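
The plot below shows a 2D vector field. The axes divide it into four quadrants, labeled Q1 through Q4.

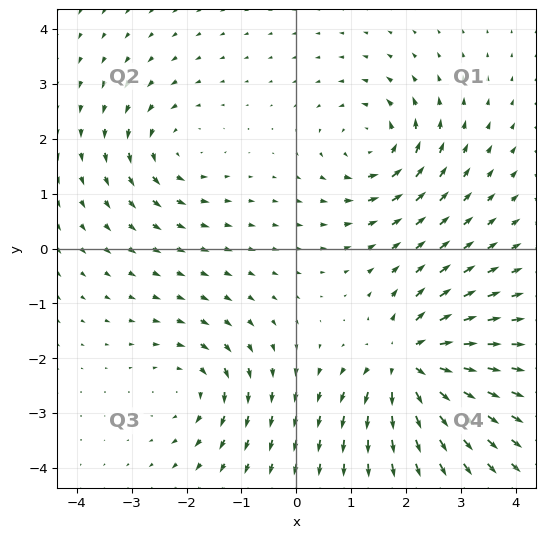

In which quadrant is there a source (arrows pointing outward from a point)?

Q4

The source sits at approximately (2.0, -2.1), which lies in quadrant Q4. The divergence there is about +7, positive as expected for a source.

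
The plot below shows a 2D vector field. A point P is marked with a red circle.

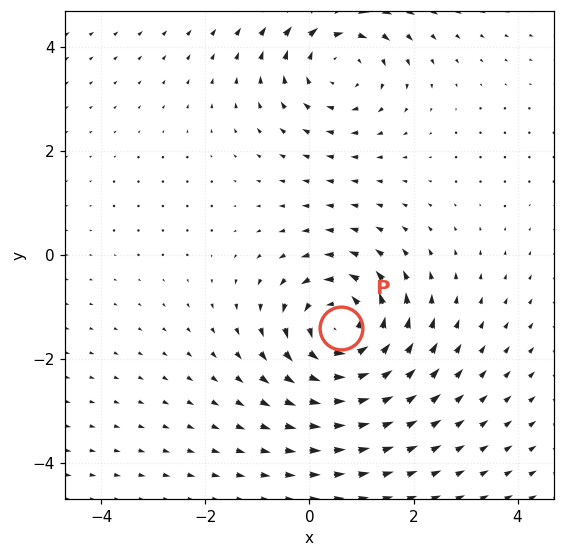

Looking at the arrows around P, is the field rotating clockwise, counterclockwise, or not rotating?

counterclockwise

Near P at (0.6, -1.4) the arrows circulate counterclockwise. The curl (z-component) there is about +5; positive curl means counterclockwise rotation.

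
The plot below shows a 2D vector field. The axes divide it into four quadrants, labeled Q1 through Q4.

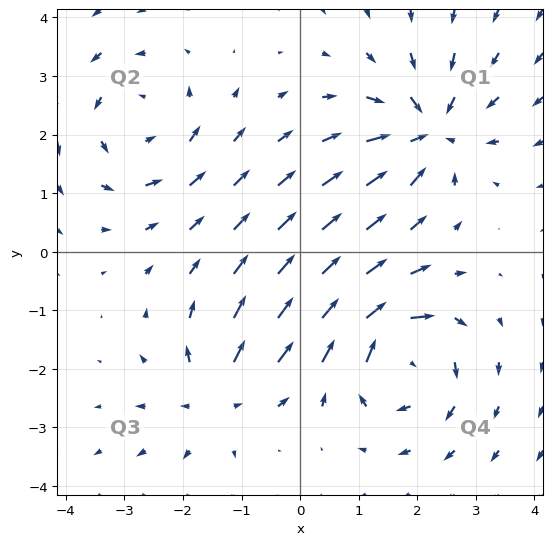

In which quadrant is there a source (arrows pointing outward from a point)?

Q3

The source sits at approximately (-1.4, -2.5), which lies in quadrant Q3. The divergence there is about +4, positive as expected for a source.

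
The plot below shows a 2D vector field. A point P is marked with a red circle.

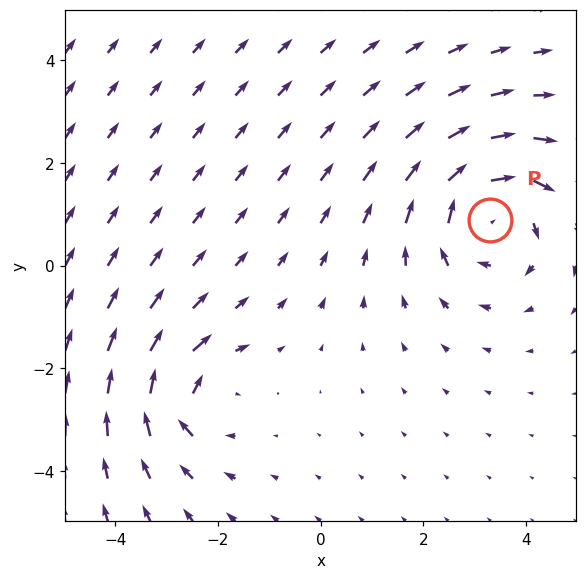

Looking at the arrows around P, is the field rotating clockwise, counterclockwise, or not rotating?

clockwise

Near P at (3.3, 0.9) the arrows circulate clockwise. The curl (z-component) there is about -3; negative curl means clockwise rotation.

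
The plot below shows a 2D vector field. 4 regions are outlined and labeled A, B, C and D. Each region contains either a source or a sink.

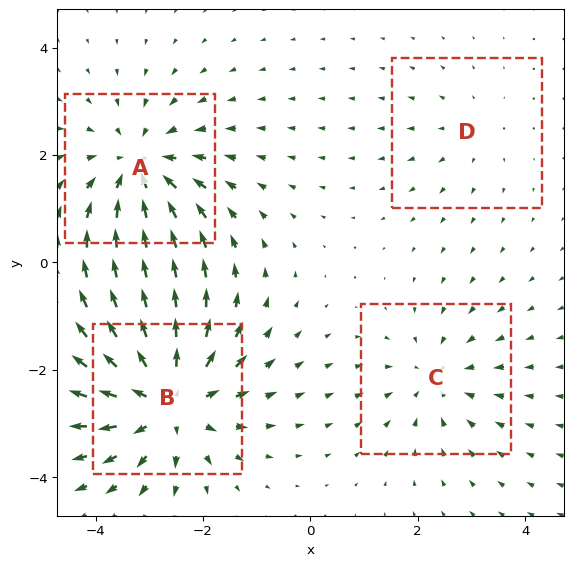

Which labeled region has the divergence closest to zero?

D

Divergence at each region's feature centre — A: about -5, B: about +6, C: about -3, D: about +2. Region D is closest to zero.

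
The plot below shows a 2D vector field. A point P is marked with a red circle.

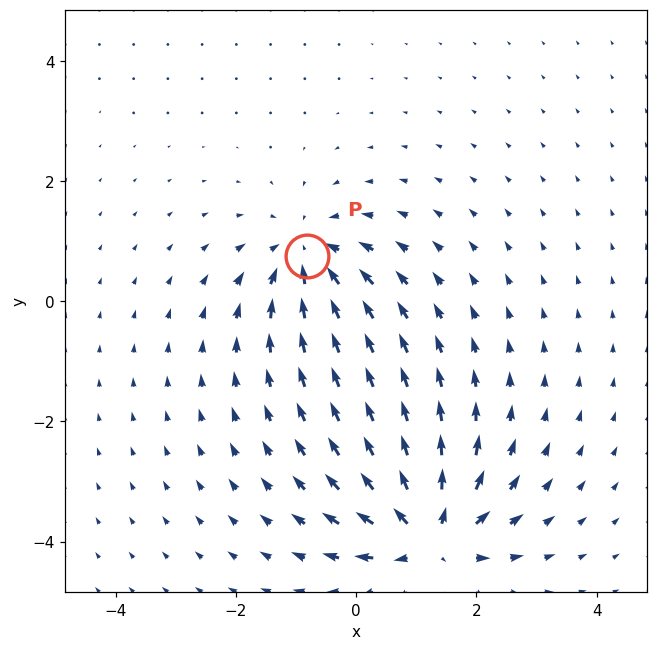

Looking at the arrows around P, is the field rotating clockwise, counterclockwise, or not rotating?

not rotating

Near P at (-0.8, 0.7) the arrows show no circulation. The curl there is ≈0.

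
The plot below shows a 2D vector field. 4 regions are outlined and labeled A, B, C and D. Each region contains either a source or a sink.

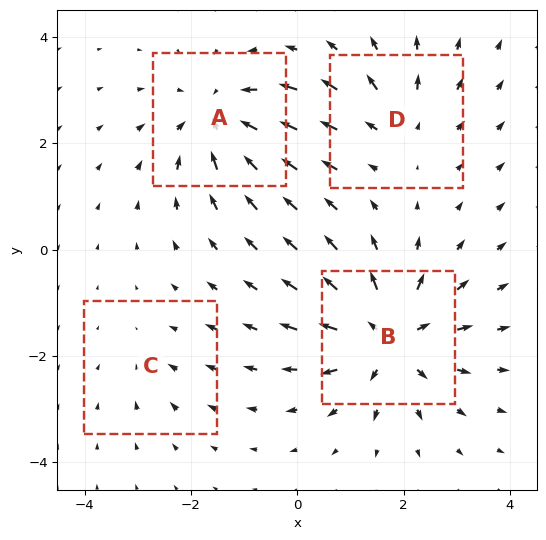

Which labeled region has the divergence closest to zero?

C

Divergence at each region's feature centre — A: about -6, B: about +7, C: about -2, D: about +4. Region C is closest to zero.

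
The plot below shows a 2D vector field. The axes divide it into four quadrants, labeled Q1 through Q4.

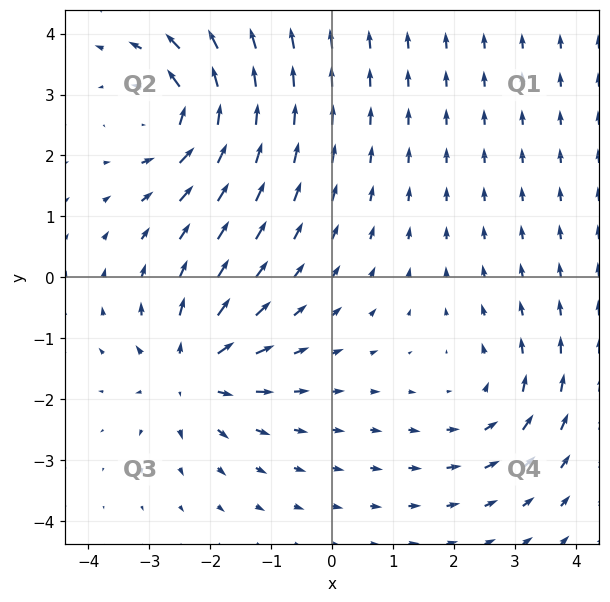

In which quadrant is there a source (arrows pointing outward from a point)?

Q3

The source sits at approximately (-2.3, -1.5), which lies in quadrant Q3. The divergence there is about +4, positive as expected for a source.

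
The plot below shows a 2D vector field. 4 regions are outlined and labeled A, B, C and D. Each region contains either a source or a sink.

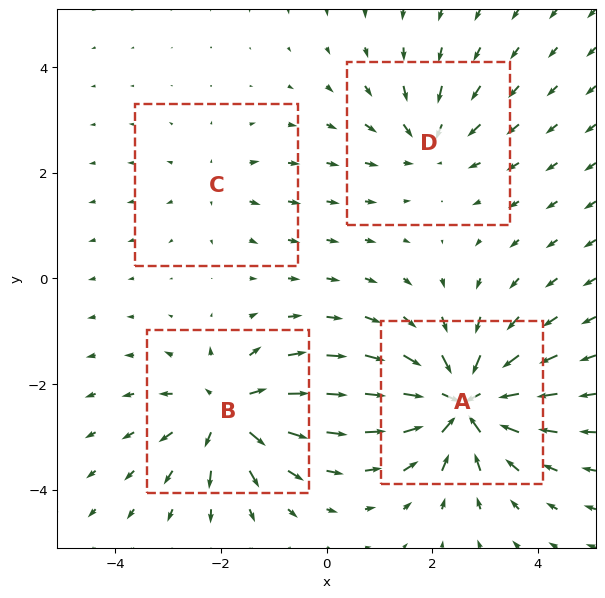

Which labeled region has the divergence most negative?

A

Divergence at each region's feature centre — A: about -8, B: about +6, C: about +2, D: about -4. Region A is most negative.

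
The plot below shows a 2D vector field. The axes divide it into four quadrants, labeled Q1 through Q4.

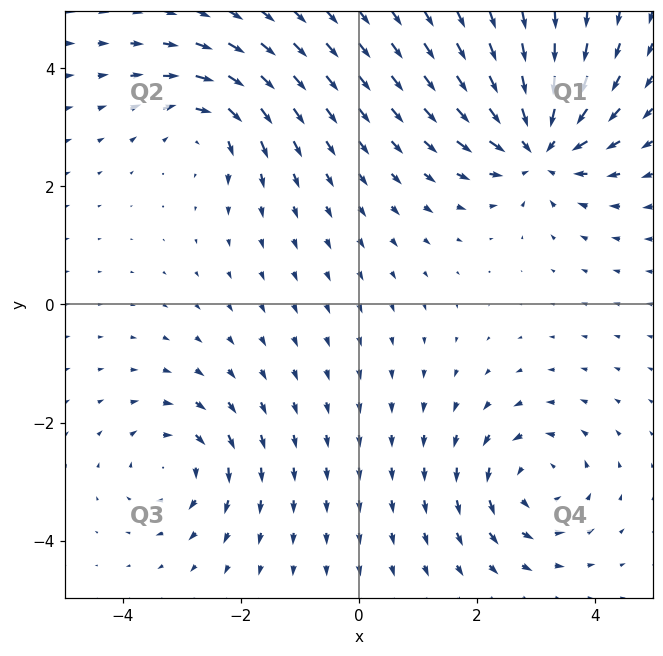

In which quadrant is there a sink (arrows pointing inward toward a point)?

Q1

The sink sits at approximately (3.0, 2.7), which lies in quadrant Q1. The divergence there is about -6, negative as expected for a sink.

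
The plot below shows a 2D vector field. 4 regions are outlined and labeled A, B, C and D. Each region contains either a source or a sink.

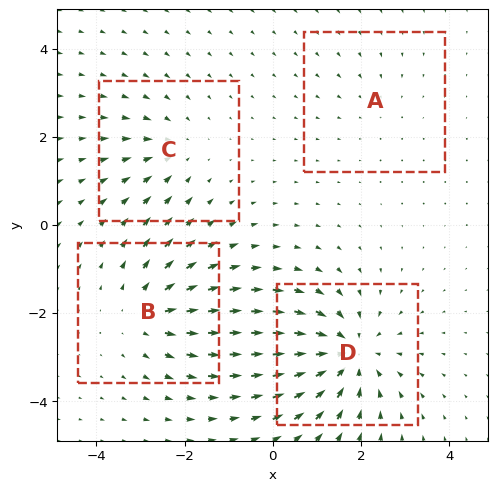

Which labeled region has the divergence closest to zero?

A

Divergence at each region's feature centre — A: about -2, B: about +4, C: about -3, D: about -7. Region A is closest to zero.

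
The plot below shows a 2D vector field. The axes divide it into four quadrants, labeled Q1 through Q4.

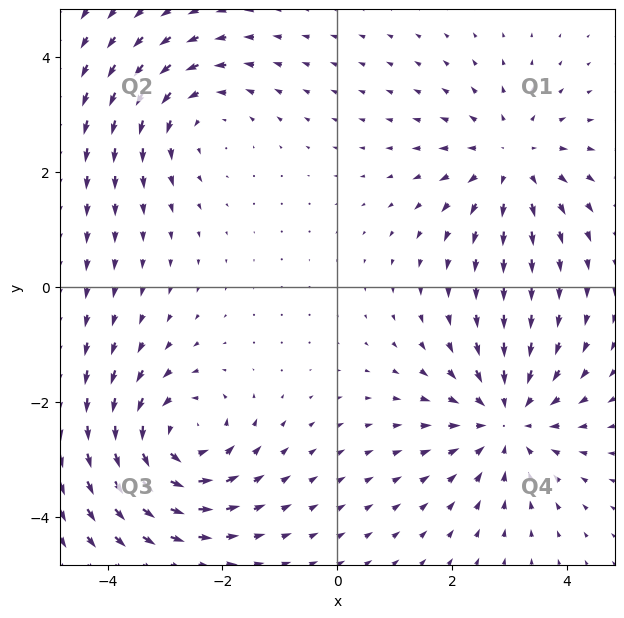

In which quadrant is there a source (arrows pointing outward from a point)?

Q1

The source sits at approximately (3.0, 2.2), which lies in quadrant Q1. The divergence there is about +4, positive as expected for a source.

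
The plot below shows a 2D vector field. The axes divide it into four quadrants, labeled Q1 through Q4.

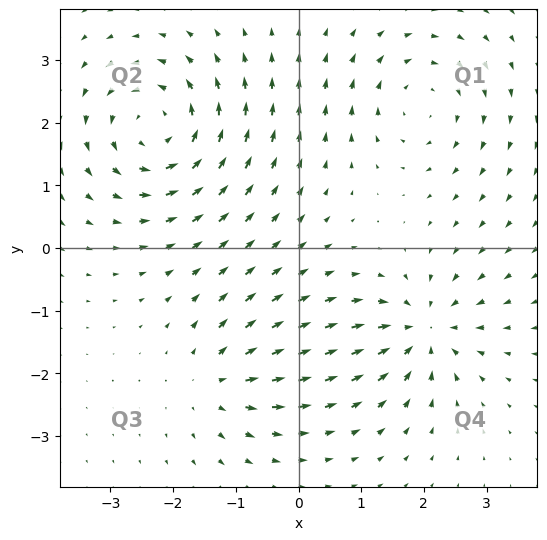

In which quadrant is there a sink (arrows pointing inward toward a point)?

Q4

The sink sits at approximately (2.0, -1.3), which lies in quadrant Q4. The divergence there is about -5, negative as expected for a sink.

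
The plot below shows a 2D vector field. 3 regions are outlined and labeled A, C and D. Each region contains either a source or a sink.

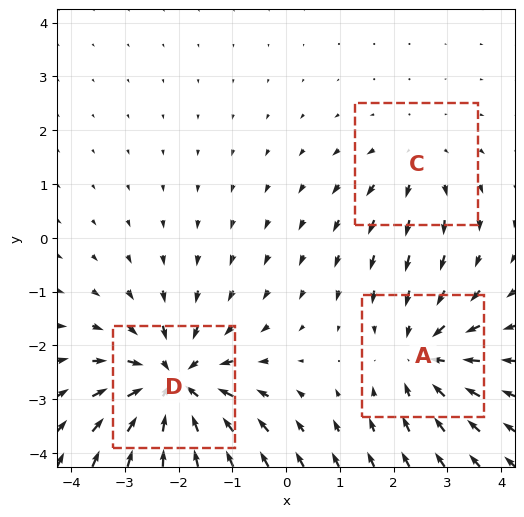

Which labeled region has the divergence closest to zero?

Divergence at each region's feature centre — A: about -3, C: about +2, D: about -5. Region C is closest to zero.

C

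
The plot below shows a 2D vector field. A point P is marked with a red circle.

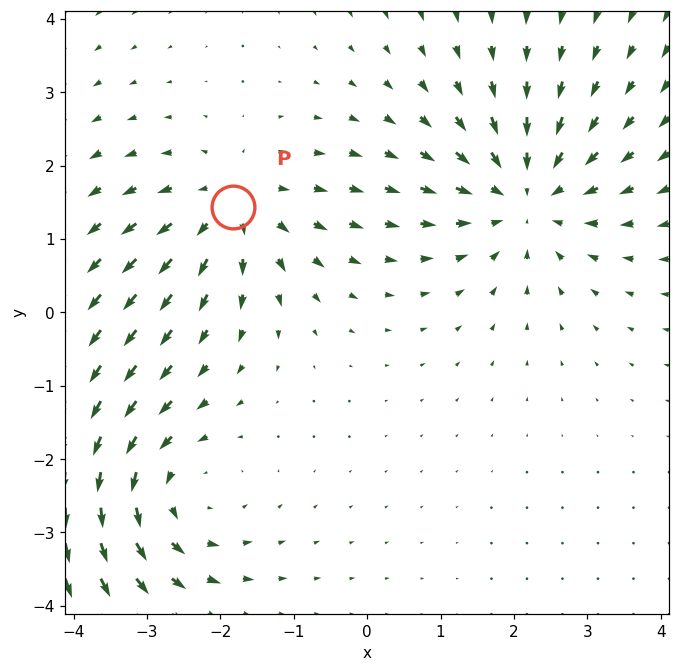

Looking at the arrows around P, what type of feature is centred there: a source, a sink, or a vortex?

At P (-1.8, 1.4) the arrows spread outward. Divergence about +3, curl ≈0 — positive divergence with near-zero curl is a source.

source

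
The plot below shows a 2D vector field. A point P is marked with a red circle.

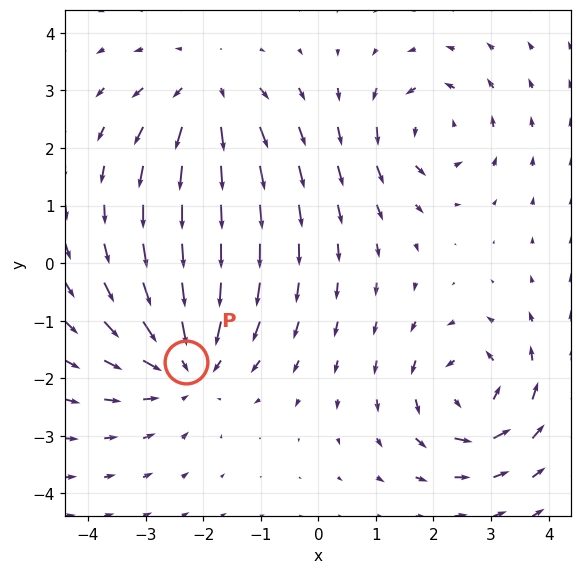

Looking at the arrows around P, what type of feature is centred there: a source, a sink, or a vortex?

At P (-2.3, -1.7) the arrows converge inward. Divergence about -4, curl ≈0 — negative divergence with near-zero curl is a sink.

sink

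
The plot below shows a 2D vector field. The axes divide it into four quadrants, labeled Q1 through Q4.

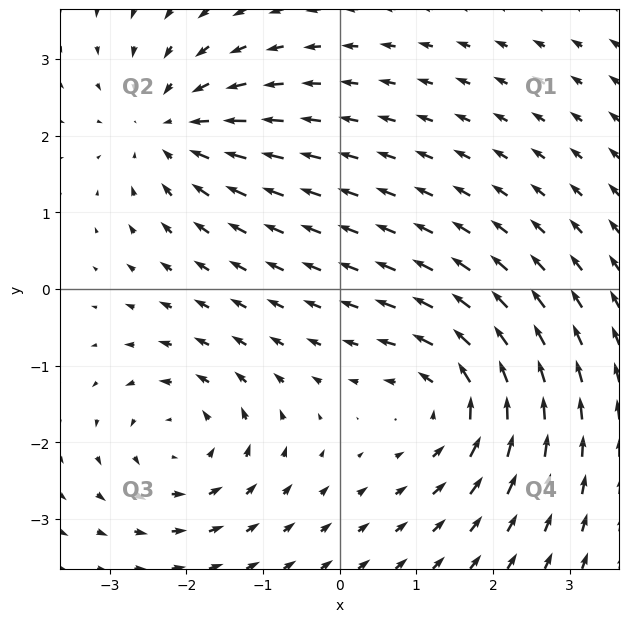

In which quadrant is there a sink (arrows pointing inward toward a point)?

Q2

The sink sits at approximately (-2.2, 2.1), which lies in quadrant Q2. The divergence there is about -4, negative as expected for a sink.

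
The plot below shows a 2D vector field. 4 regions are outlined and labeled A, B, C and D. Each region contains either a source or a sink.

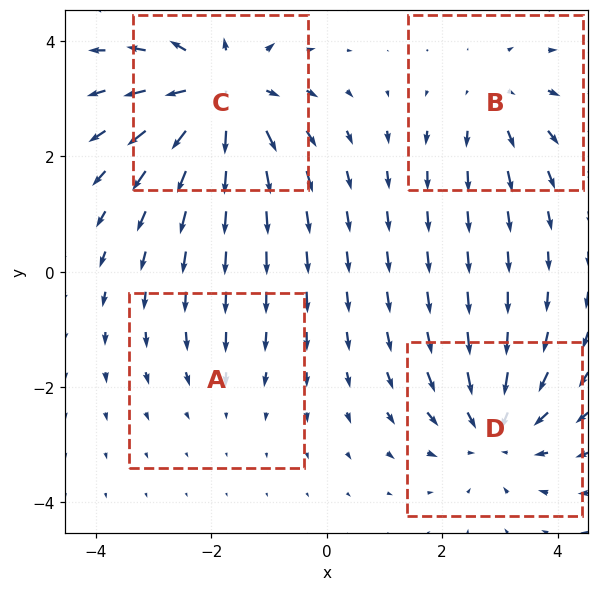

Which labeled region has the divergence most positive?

C

Divergence at each region's feature centre — A: about -2, B: about +3, C: about +6, D: about -4. Region C is most positive.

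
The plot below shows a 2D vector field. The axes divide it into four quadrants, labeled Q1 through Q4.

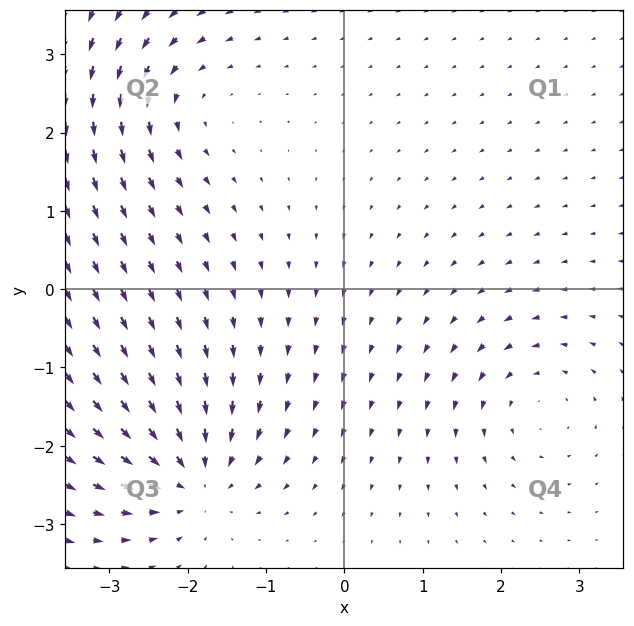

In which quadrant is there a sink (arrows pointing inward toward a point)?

Q3

The sink sits at approximately (-1.9, -2.4), which lies in quadrant Q3. The divergence there is about -6, negative as expected for a sink.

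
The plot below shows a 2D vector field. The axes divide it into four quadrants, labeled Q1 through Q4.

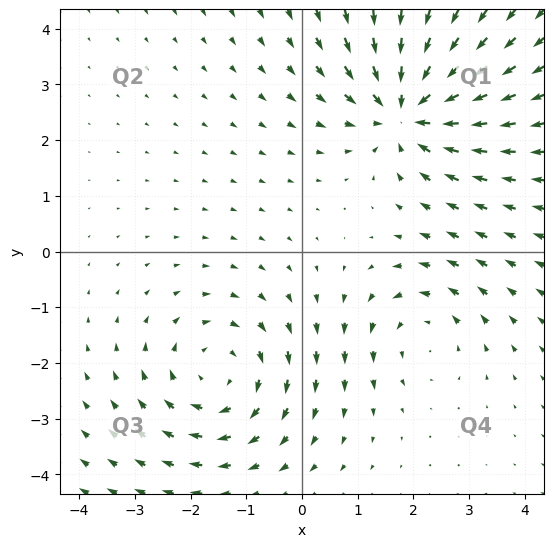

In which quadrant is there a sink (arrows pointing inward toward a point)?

The sink sits at approximately (1.9, 2.6), which lies in quadrant Q1. The divergence there is about -4, negative as expected for a sink.

Q1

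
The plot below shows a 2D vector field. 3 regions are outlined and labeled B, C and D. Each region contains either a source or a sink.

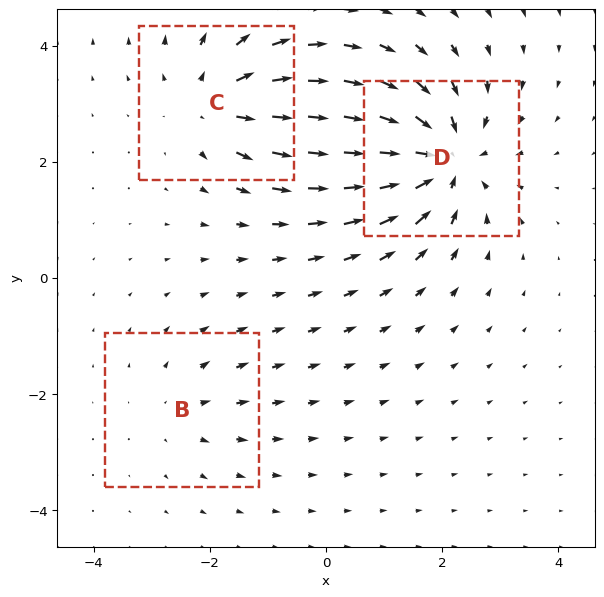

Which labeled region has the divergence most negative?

Divergence at each region's feature centre — B: about +2, C: about +4, D: about -5. Region D is most negative.

D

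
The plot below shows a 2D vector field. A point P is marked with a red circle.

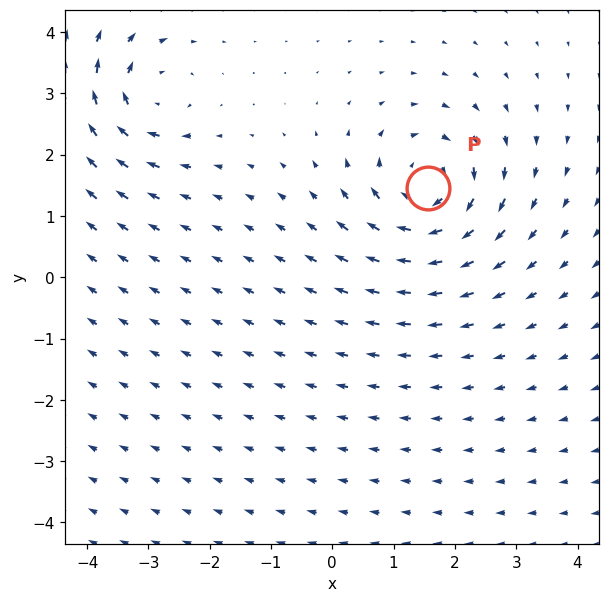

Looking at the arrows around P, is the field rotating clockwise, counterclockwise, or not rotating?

Near P at (1.6, 1.5) the arrows circulate clockwise. The curl (z-component) there is about -6; negative curl means clockwise rotation.

clockwise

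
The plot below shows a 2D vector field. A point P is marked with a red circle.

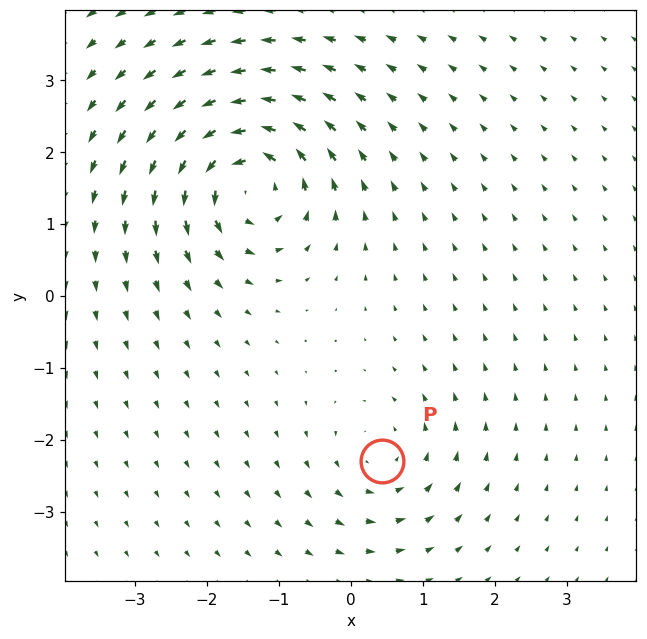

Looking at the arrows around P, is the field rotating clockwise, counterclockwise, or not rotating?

counterclockwise

Near P at (0.4, -2.3) the arrows circulate counterclockwise. The curl (z-component) there is about +3; positive curl means counterclockwise rotation.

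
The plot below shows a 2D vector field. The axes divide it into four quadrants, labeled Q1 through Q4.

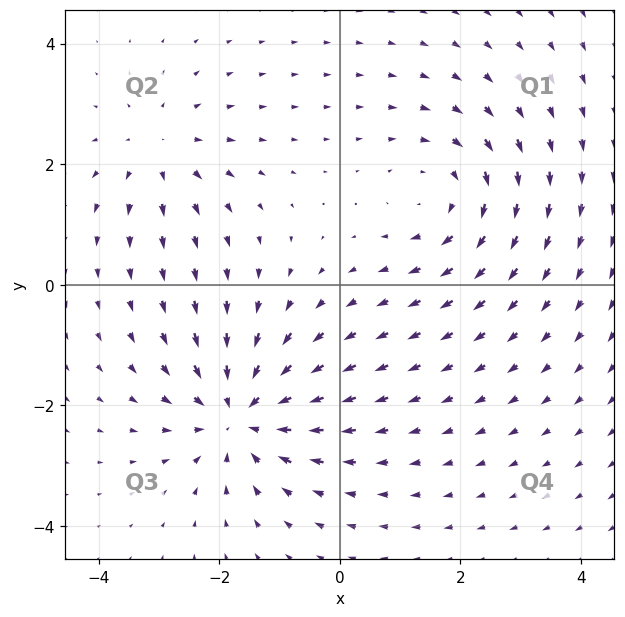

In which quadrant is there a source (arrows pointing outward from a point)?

The source sits at approximately (-3.0, 2.2), which lies in quadrant Q2. The divergence there is about +3, positive as expected for a source.

Q2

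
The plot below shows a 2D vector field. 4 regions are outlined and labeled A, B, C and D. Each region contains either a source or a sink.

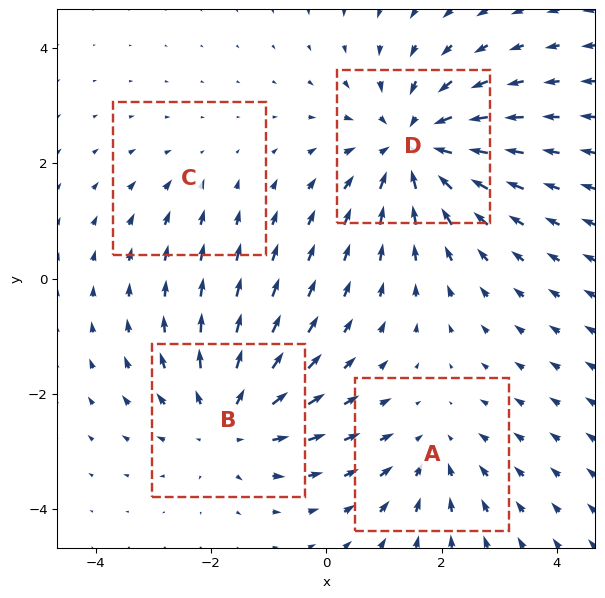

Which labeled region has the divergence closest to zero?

C

Divergence at each region's feature centre — A: about -3, B: about +4, C: about -2, D: about -5. Region C is closest to zero.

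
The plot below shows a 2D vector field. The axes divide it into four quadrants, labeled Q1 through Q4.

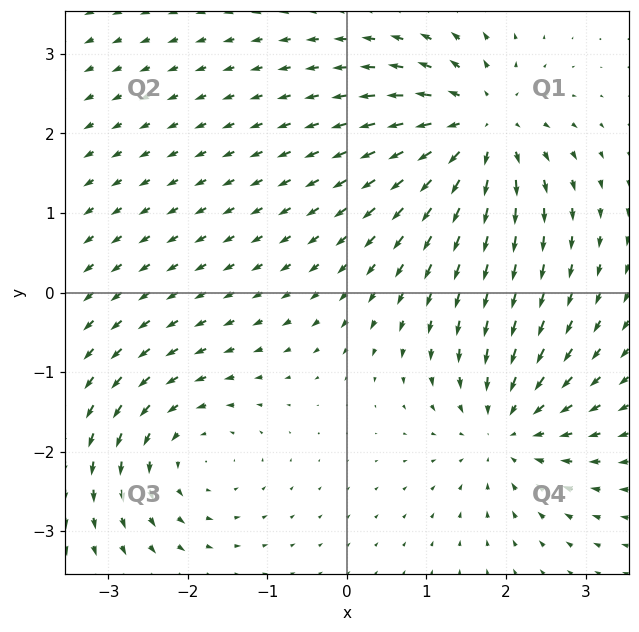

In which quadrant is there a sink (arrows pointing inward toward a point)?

The sink sits at approximately (2.0, -1.7), which lies in quadrant Q4. The divergence there is about -5, negative as expected for a sink.

Q4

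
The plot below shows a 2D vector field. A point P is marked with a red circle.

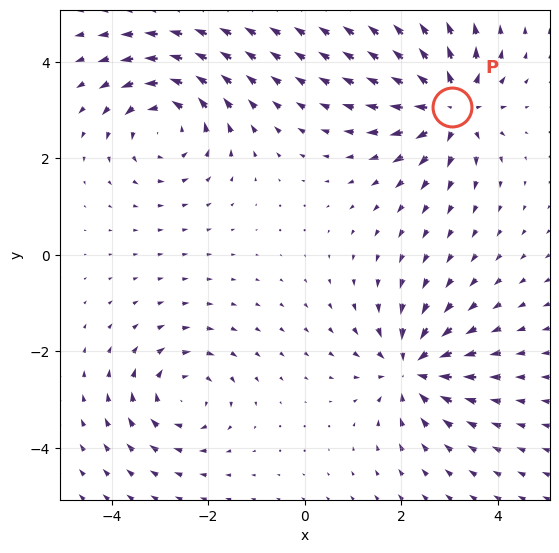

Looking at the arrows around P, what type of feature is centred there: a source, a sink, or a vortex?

source

At P (3.0, 3.1) the arrows spread outward. Divergence about +6, curl ≈0 — positive divergence with near-zero curl is a source.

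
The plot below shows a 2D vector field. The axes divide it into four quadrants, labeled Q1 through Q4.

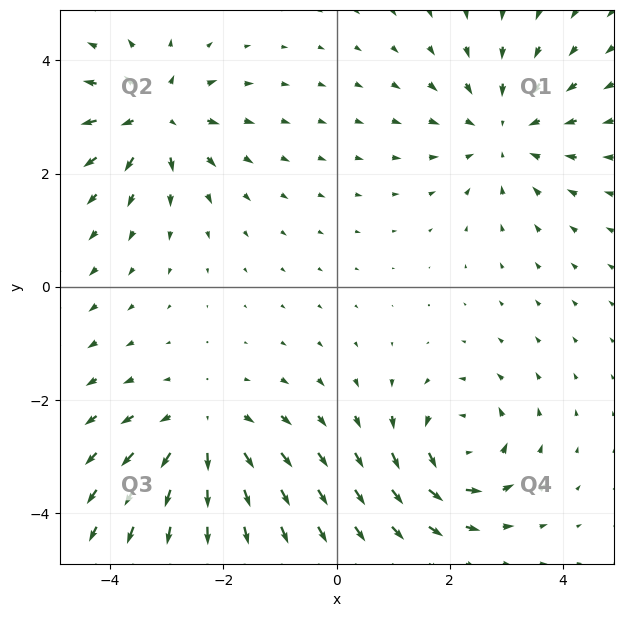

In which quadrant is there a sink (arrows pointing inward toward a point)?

The sink sits at approximately (3.0, 2.8), which lies in quadrant Q1. The divergence there is about -4, negative as expected for a sink.

Q1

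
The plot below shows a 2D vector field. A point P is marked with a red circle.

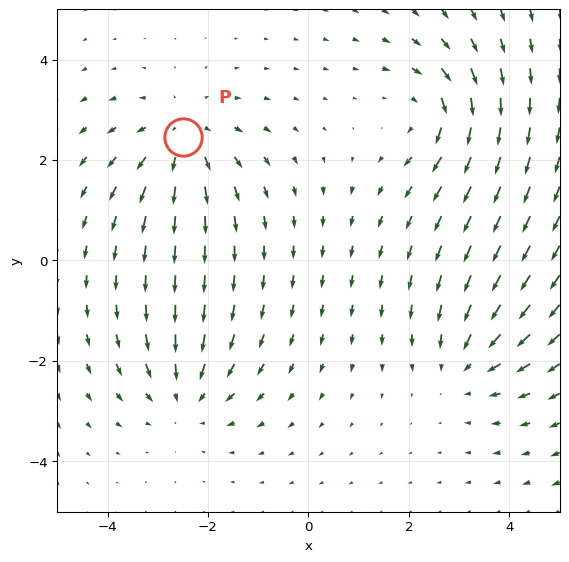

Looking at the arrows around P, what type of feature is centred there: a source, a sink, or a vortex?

source

At P (-2.5, 2.4) the arrows spread outward. Divergence about +4, curl ≈0 — positive divergence with near-zero curl is a source.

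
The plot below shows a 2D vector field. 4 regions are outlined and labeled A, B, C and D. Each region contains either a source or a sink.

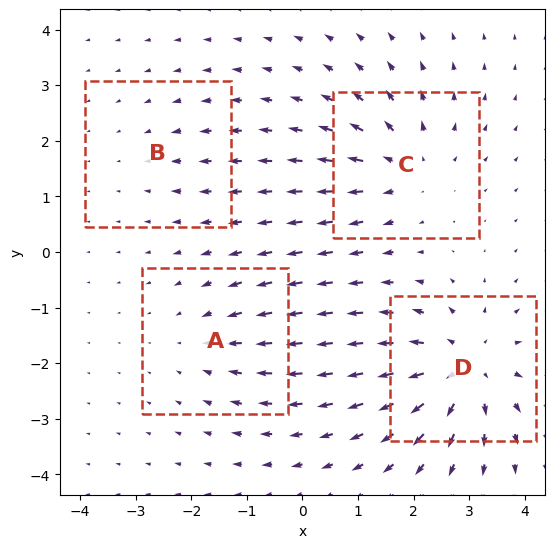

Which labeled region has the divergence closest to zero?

B

Divergence at each region's feature centre — A: about -3, B: about -2, C: about +5, D: about +6. Region B is closest to zero.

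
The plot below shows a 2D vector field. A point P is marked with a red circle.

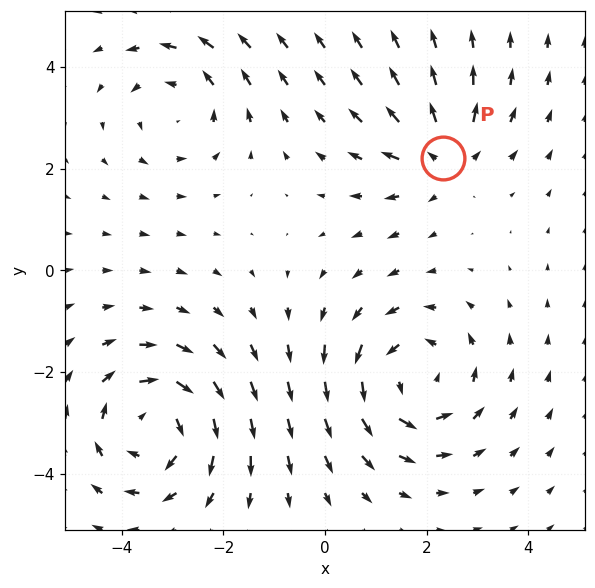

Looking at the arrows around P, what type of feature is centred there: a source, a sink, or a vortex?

source

At P (2.3, 2.2) the arrows spread outward. Divergence about +3, curl ≈0 — positive divergence with near-zero curl is a source.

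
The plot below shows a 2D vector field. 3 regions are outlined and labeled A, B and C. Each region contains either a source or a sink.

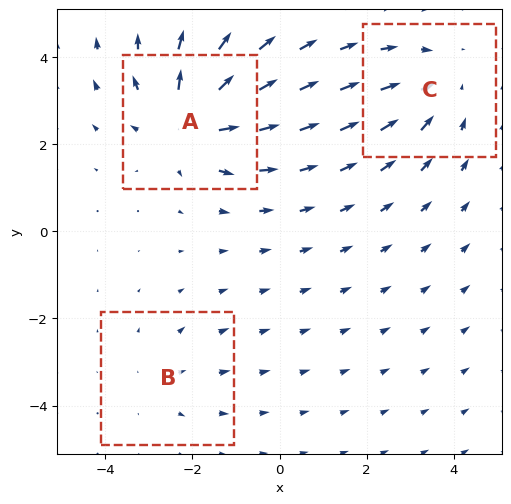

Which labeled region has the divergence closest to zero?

Divergence at each region's feature centre — A: about +5, B: about +2, C: about -3. Region B is closest to zero.

B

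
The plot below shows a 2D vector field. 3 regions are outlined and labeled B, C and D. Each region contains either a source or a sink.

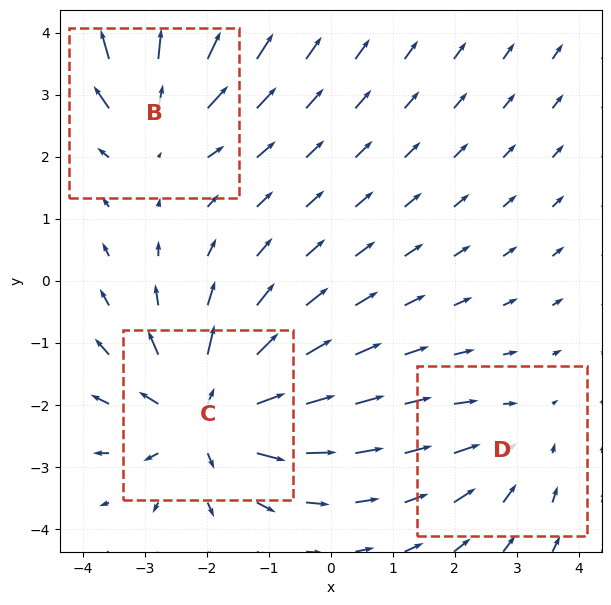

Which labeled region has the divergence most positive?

C

Divergence at each region's feature centre — B: about +3, C: about +5, D: about -2. Region C is most positive.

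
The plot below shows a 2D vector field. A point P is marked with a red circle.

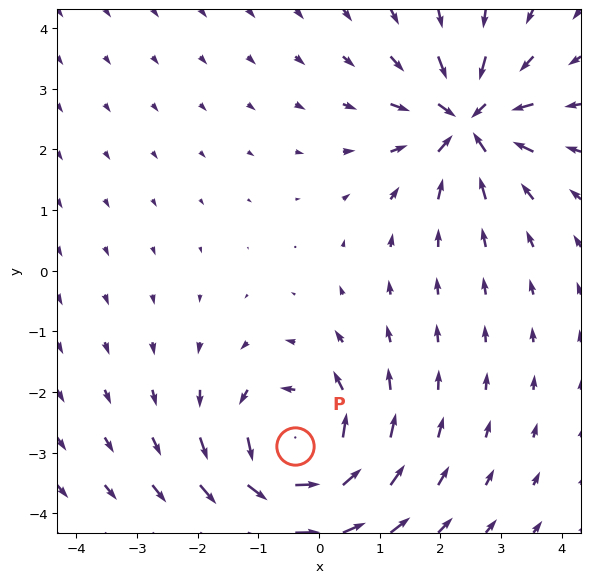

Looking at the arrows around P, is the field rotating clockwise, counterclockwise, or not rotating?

counterclockwise

Near P at (-0.4, -2.9) the arrows circulate counterclockwise. The curl (z-component) there is about +5; positive curl means counterclockwise rotation.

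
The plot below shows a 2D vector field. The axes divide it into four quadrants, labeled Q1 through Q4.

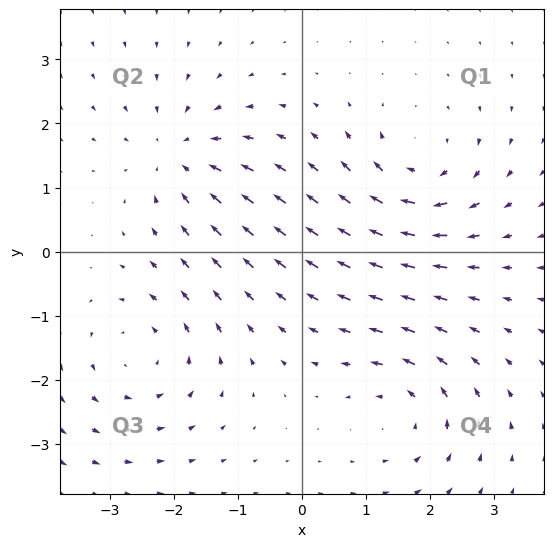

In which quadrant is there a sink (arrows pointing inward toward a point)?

The sink sits at approximately (-1.9, 1.5), which lies in quadrant Q2. The divergence there is about -4, negative as expected for a sink.

Q2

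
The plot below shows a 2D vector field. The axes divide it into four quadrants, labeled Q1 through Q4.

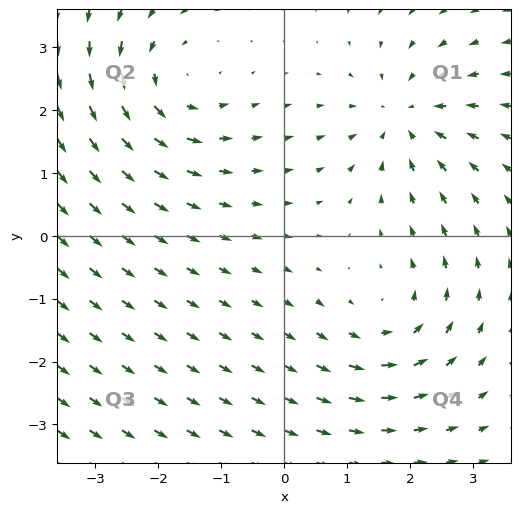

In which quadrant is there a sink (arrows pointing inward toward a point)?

Q1

The sink sits at approximately (1.9, 1.9), which lies in quadrant Q1. The divergence there is about -4, negative as expected for a sink.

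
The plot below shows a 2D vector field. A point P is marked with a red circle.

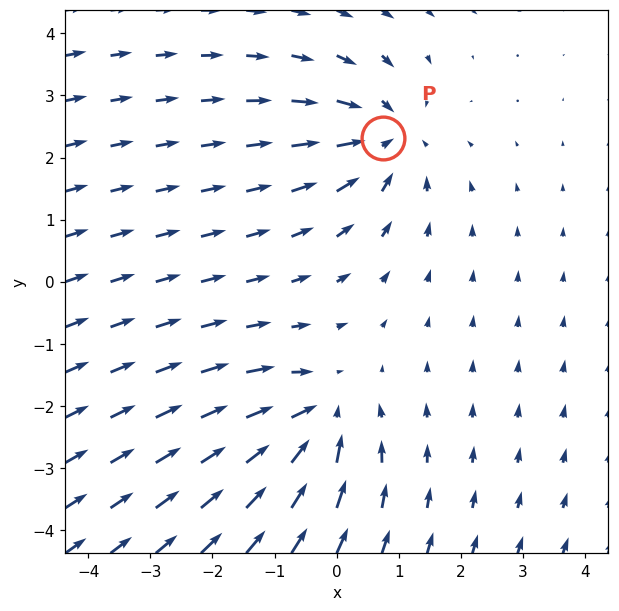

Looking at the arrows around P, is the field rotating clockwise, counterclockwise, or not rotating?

Near P at (0.7, 2.3) the arrows show no circulation. The curl there is ≈0.

not rotating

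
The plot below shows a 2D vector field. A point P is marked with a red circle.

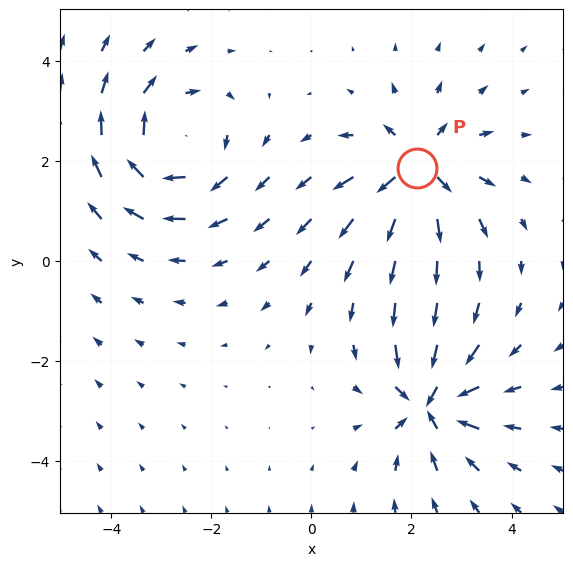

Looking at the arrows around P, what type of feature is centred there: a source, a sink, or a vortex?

source

At P (2.1, 1.9) the arrows spread outward. Divergence about +6, curl ≈0 — positive divergence with near-zero curl is a source.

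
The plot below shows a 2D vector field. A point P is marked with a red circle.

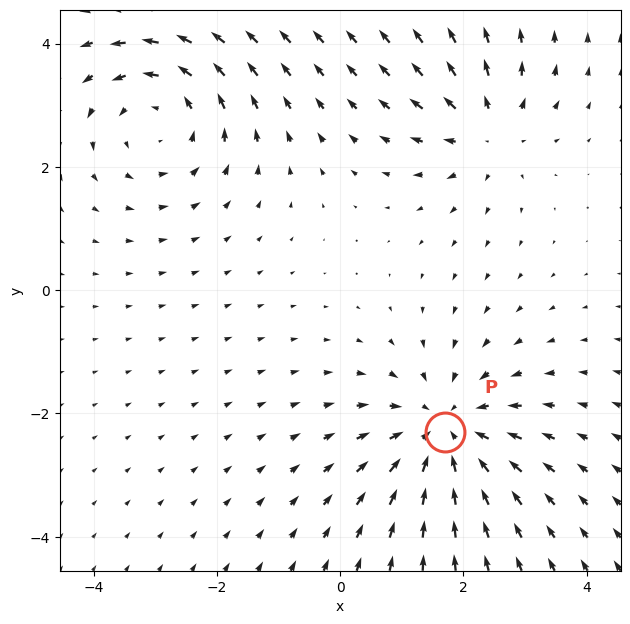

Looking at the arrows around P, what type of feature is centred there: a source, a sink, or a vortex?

sink

At P (1.7, -2.3) the arrows converge inward. Divergence about -4, curl ≈0 — negative divergence with near-zero curl is a sink.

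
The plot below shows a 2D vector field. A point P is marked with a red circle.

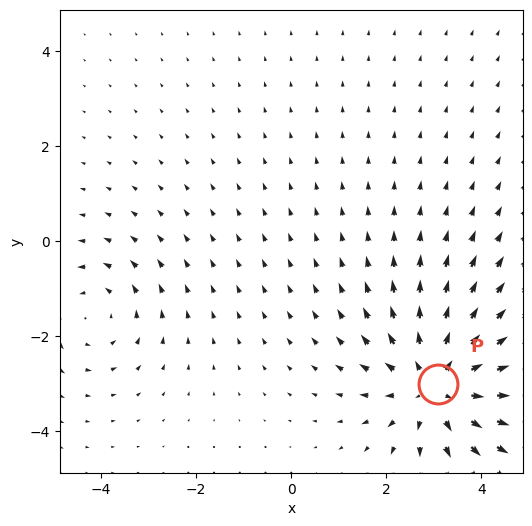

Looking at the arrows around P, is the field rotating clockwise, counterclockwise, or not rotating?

not rotating

Near P at (3.1, -3.0) the arrows show no circulation. The curl there is ≈0.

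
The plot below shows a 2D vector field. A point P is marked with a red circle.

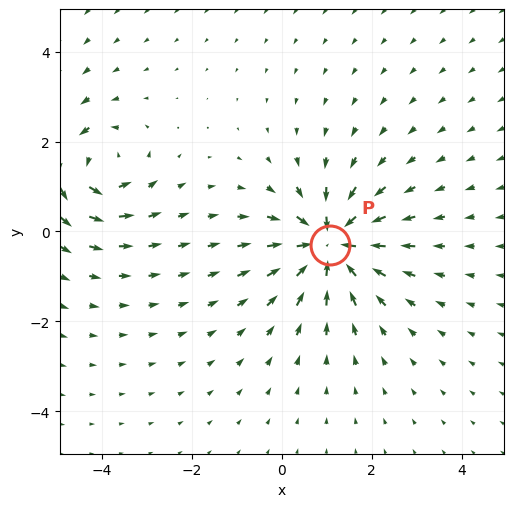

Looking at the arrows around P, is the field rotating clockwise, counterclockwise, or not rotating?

not rotating

Near P at (1.1, -0.3) the arrows show no circulation. The curl there is ≈0.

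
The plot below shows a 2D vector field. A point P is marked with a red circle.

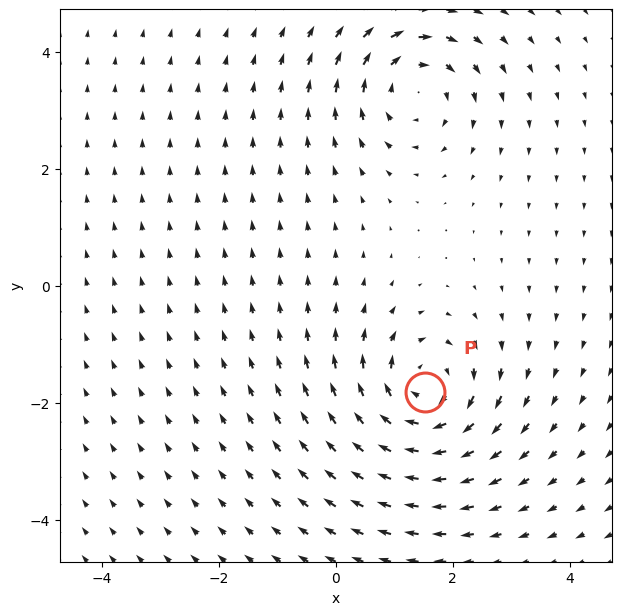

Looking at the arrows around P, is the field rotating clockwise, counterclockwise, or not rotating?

clockwise

Near P at (1.5, -1.8) the arrows circulate clockwise. The curl (z-component) there is about -5; negative curl means clockwise rotation.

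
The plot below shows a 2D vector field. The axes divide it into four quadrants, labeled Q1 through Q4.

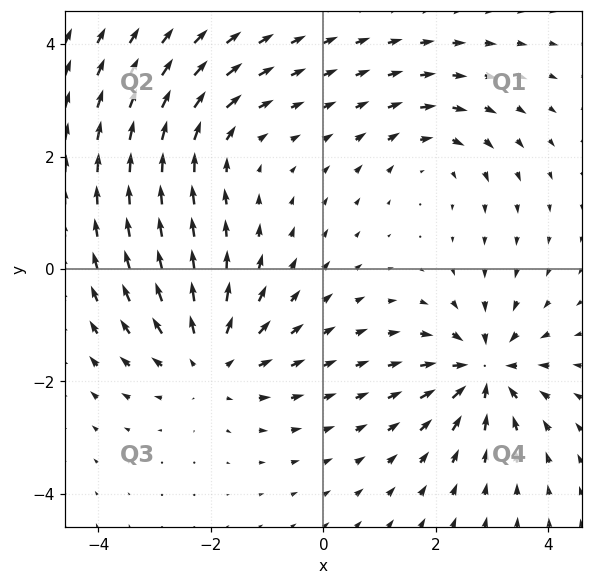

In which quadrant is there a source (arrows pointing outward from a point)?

Q3

The source sits at approximately (-2.0, -1.6), which lies in quadrant Q3. The divergence there is about +4, positive as expected for a source.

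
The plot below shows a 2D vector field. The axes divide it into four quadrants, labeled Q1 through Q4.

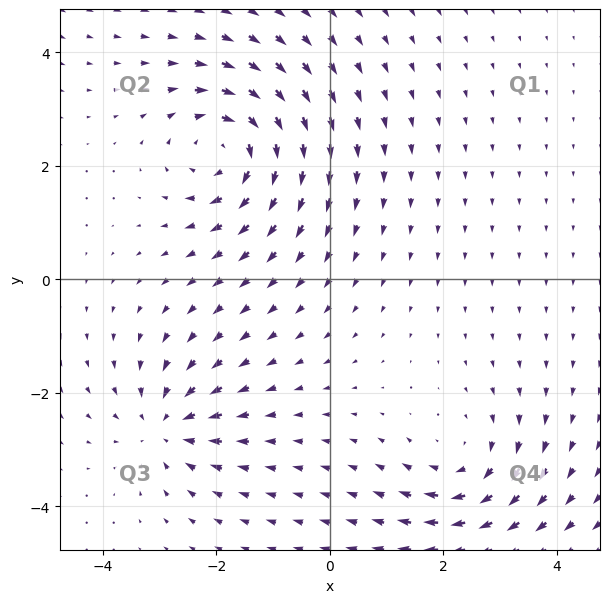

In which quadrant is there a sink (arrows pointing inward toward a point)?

Q3

The sink sits at approximately (-2.9, -2.6), which lies in quadrant Q3. The divergence there is about -3, negative as expected for a sink.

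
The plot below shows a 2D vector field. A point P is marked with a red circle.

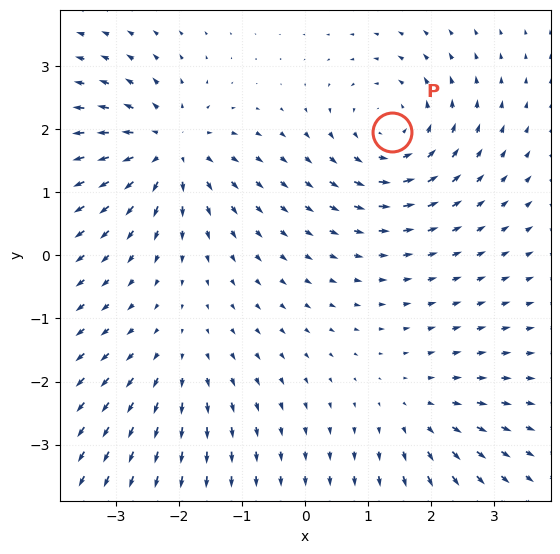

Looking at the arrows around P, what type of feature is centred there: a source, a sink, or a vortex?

vortex

At P (1.4, 2.0) the arrows circulate counterclockwise. Divergence ≈0, curl about +5 — near-zero divergence with nonzero curl is a vortex.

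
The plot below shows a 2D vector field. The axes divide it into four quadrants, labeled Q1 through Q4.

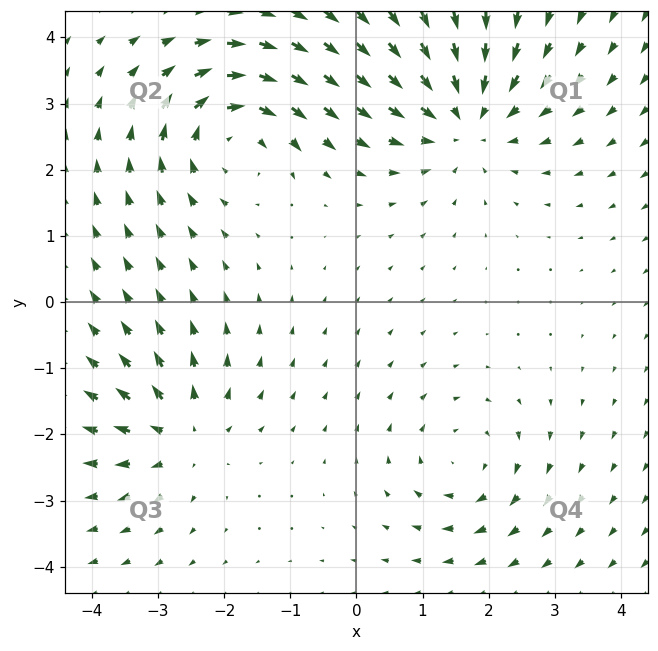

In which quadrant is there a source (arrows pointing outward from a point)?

The source sits at approximately (-2.6, -2.0), which lies in quadrant Q3. The divergence there is about +4, positive as expected for a source.

Q3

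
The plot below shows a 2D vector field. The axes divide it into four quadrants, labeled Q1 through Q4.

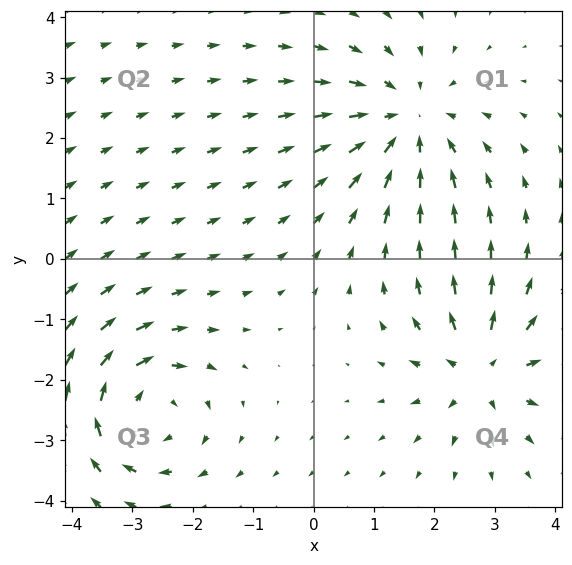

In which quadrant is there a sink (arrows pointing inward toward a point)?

The sink sits at approximately (1.6, 2.3), which lies in quadrant Q1. The divergence there is about -3, negative as expected for a sink.

Q1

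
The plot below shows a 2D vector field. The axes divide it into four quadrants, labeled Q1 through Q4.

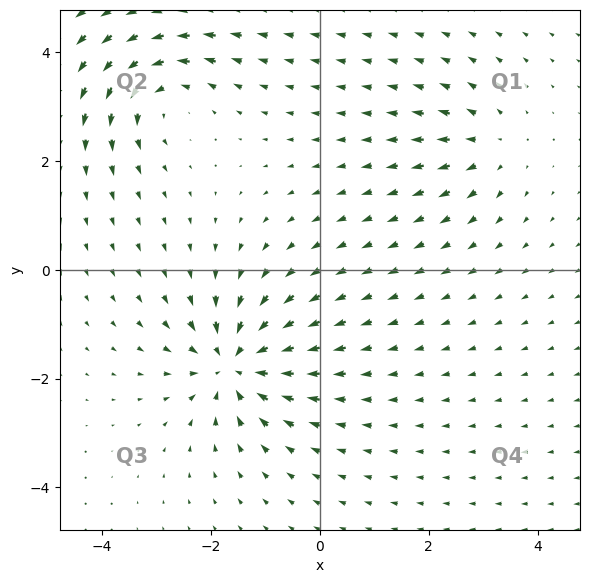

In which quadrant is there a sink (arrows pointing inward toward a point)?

Q3

The sink sits at approximately (-1.6, -1.7), which lies in quadrant Q3. The divergence there is about -6, negative as expected for a sink.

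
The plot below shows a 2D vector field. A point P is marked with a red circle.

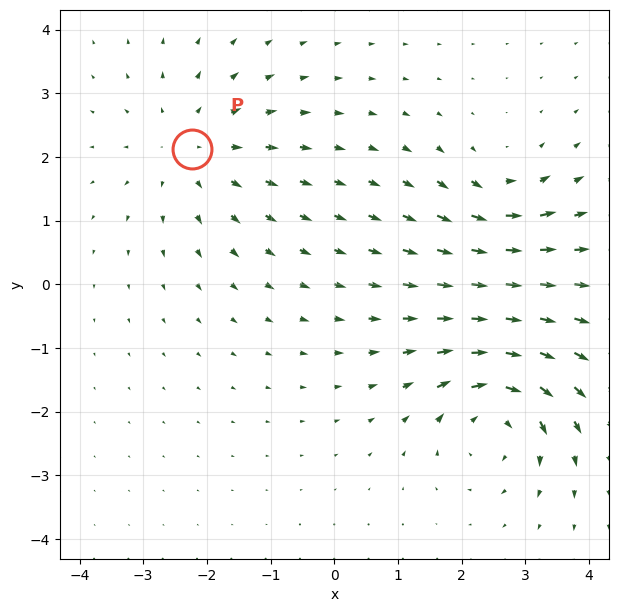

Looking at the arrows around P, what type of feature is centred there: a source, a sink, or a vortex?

At P (-2.2, 2.1) the arrows spread outward. Divergence about +4, curl ≈0 — positive divergence with near-zero curl is a source.

source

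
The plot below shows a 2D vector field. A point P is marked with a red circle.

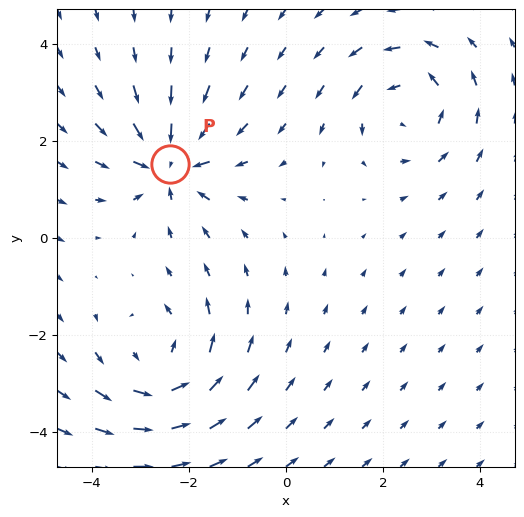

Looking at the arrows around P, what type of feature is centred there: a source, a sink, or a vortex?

At P (-2.4, 1.5) the arrows converge inward. Divergence about -6, curl ≈0 — negative divergence with near-zero curl is a sink.

sink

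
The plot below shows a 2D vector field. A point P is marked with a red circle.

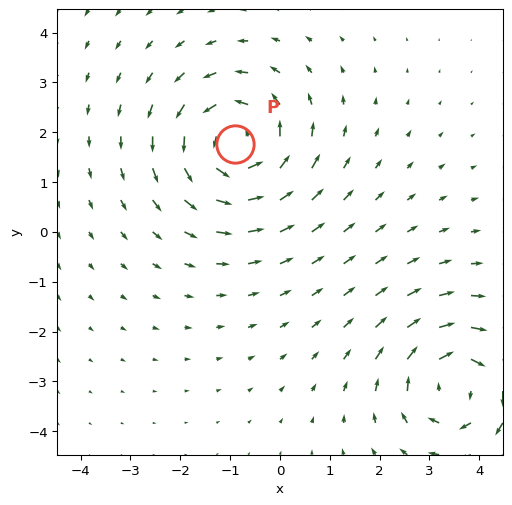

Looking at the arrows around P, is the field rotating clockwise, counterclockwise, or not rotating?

counterclockwise

Near P at (-0.9, 1.8) the arrows circulate counterclockwise. The curl (z-component) there is about +5; positive curl means counterclockwise rotation.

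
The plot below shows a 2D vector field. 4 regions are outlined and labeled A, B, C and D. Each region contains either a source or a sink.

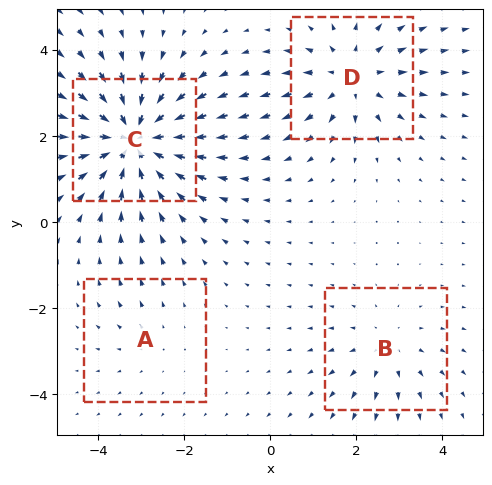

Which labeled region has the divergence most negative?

Divergence at each region's feature centre — A: about +2, B: about +3, C: about -6, D: about +4. Region C is most negative.

C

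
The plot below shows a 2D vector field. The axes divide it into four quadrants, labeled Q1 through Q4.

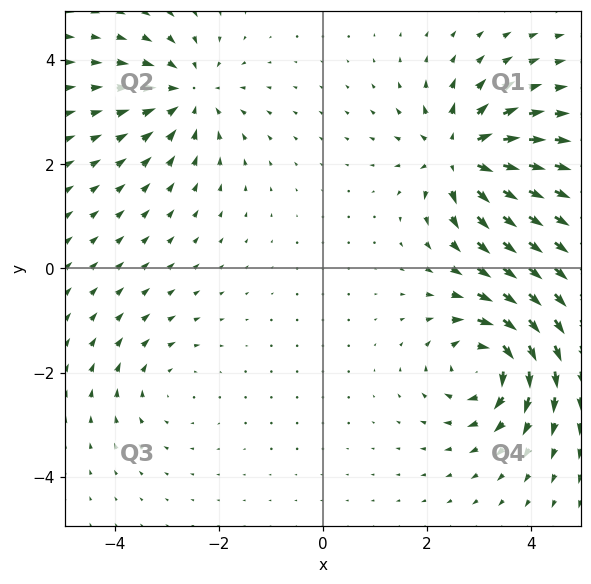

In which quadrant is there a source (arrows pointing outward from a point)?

Q1

The source sits at approximately (2.6, 2.2), which lies in quadrant Q1. The divergence there is about +7, positive as expected for a source.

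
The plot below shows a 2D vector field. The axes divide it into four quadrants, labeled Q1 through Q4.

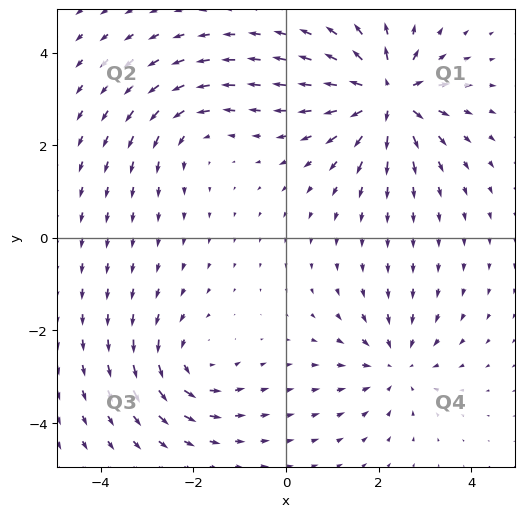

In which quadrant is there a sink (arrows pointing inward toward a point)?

Q4

The sink sits at approximately (2.4, -2.7), which lies in quadrant Q4. The divergence there is about -3, negative as expected for a sink.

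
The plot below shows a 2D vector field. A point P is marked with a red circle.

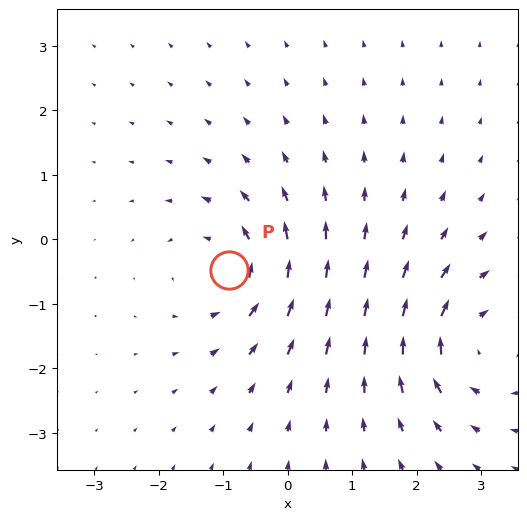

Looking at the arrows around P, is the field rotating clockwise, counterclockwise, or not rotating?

counterclockwise

Near P at (-0.9, -0.5) the arrows circulate counterclockwise. The curl (z-component) there is about +5; positive curl means counterclockwise rotation.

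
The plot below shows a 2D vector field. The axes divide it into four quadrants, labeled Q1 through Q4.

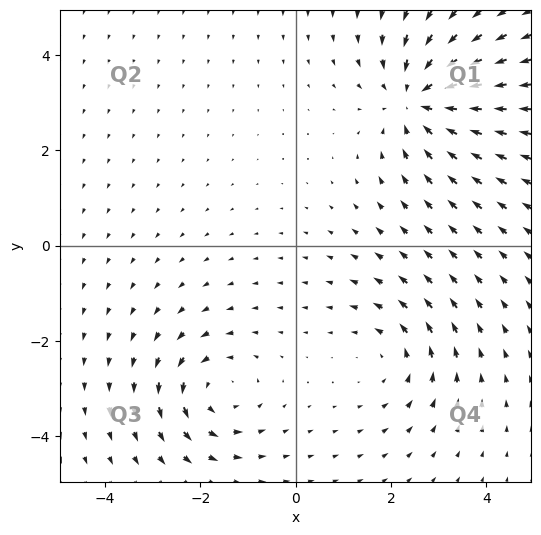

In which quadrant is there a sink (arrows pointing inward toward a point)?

Q1

The sink sits at approximately (2.6, 3.1), which lies in quadrant Q1. The divergence there is about -4, negative as expected for a sink.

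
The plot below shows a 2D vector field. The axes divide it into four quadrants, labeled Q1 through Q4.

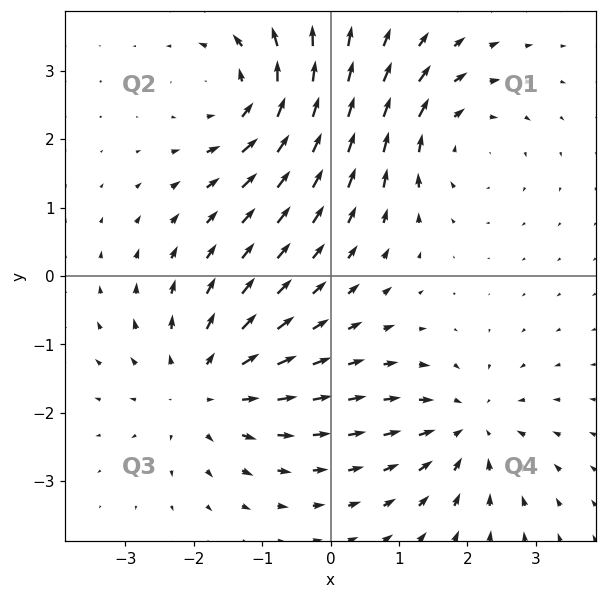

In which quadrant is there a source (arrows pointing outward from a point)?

Q3

The source sits at approximately (-1.9, -1.6), which lies in quadrant Q3. The divergence there is about +4, positive as expected for a source.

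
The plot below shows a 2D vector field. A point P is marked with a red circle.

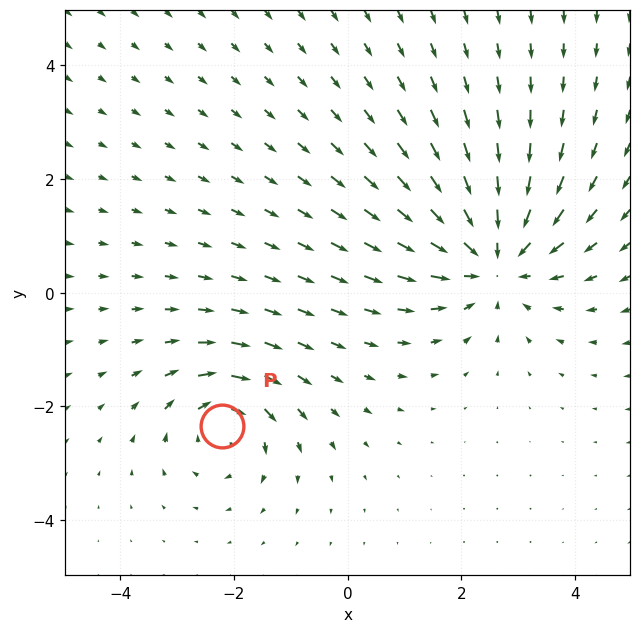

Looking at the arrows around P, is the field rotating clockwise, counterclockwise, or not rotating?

Near P at (-2.2, -2.3) the arrows circulate clockwise. The curl (z-component) there is about -4; negative curl means clockwise rotation.

clockwise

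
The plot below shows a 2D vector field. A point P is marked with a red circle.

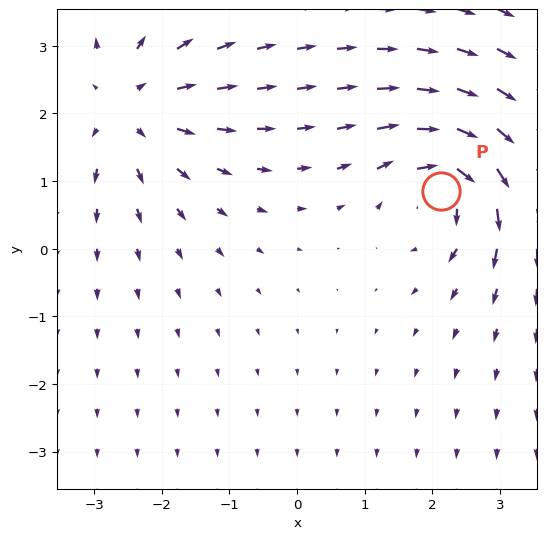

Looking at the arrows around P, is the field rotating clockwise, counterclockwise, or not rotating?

Near P at (2.1, 0.9) the arrows circulate clockwise. The curl (z-component) there is about -5; negative curl means clockwise rotation.

clockwise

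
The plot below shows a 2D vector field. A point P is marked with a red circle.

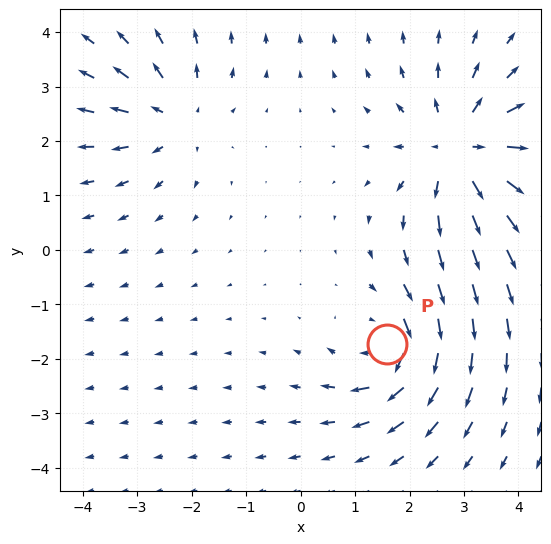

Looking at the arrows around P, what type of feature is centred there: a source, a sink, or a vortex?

At P (1.6, -1.7) the arrows circulate clockwise. Divergence ≈0, curl about -5 — near-zero divergence with nonzero curl is a vortex.

vortex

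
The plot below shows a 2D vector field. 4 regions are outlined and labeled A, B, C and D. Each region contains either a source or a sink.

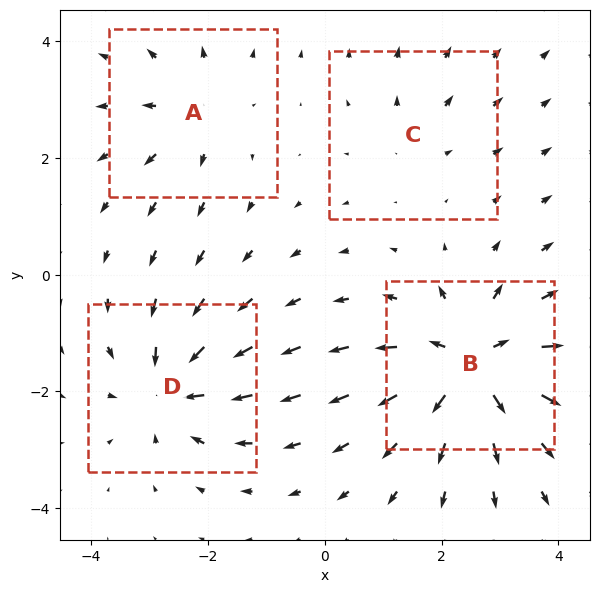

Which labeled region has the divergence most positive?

Divergence at each region's feature centre — A: about +4, B: about +8, C: about +2, D: about -6. Region B is most positive.

B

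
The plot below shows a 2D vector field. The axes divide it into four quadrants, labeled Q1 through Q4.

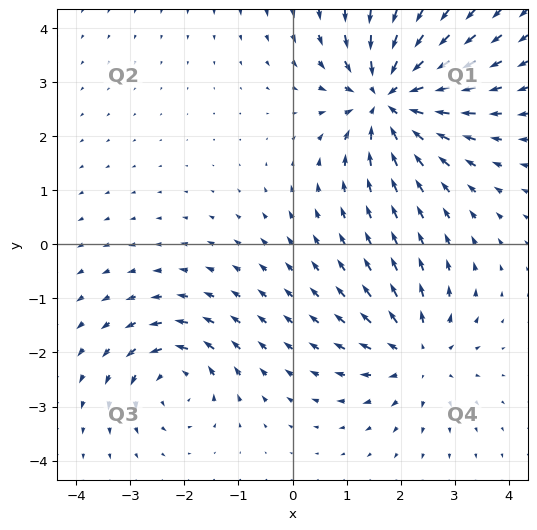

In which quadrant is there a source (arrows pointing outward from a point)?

The source sits at approximately (2.3, -2.0), which lies in quadrant Q4. The divergence there is about +4, positive as expected for a source.

Q4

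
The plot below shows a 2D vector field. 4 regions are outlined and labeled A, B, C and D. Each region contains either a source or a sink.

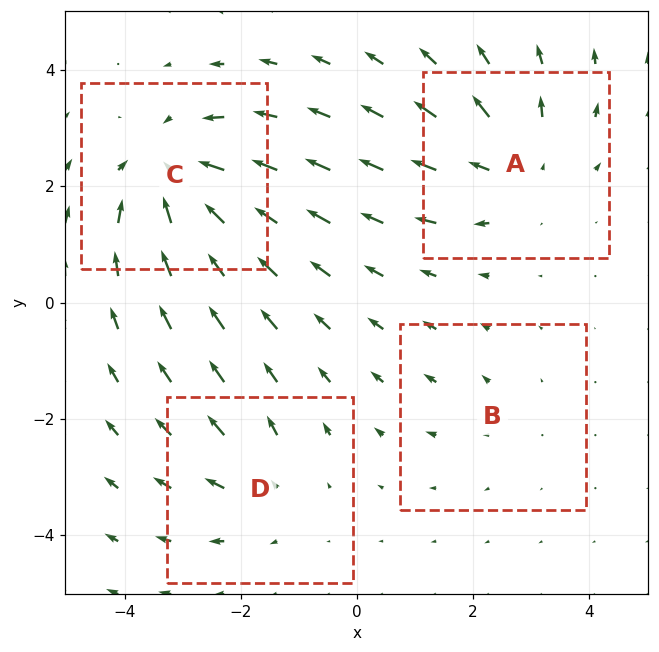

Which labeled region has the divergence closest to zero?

Divergence at each region's feature centre — A: about +5, B: about +2, C: about -6, D: about +3. Region B is closest to zero.

B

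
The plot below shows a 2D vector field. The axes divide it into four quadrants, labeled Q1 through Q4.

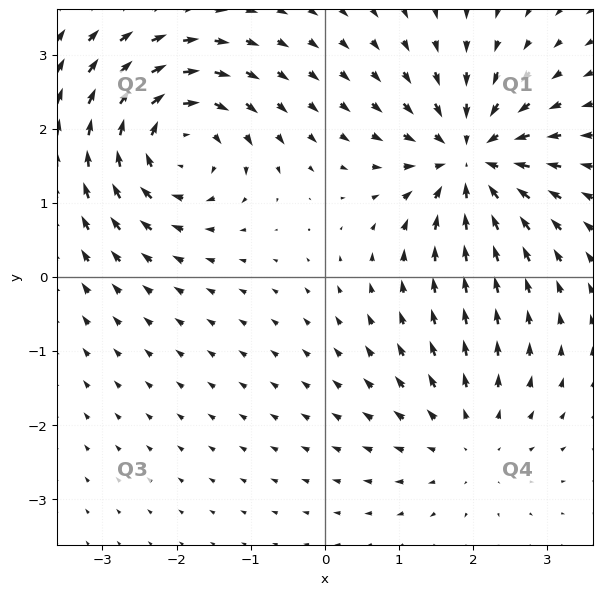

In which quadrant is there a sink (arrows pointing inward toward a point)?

Q1

The sink sits at approximately (2.0, 1.6), which lies in quadrant Q1. The divergence there is about -7, negative as expected for a sink.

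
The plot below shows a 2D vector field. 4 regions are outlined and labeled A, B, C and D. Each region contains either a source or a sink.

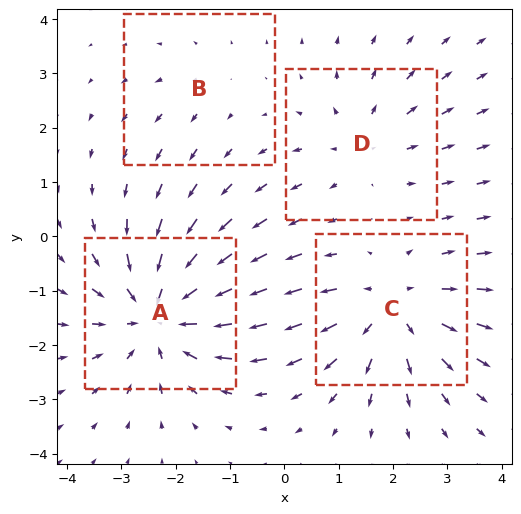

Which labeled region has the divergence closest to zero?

B

Divergence at each region's feature centre — A: about -6, B: about +2, C: about +5, D: about +3. Region B is closest to zero.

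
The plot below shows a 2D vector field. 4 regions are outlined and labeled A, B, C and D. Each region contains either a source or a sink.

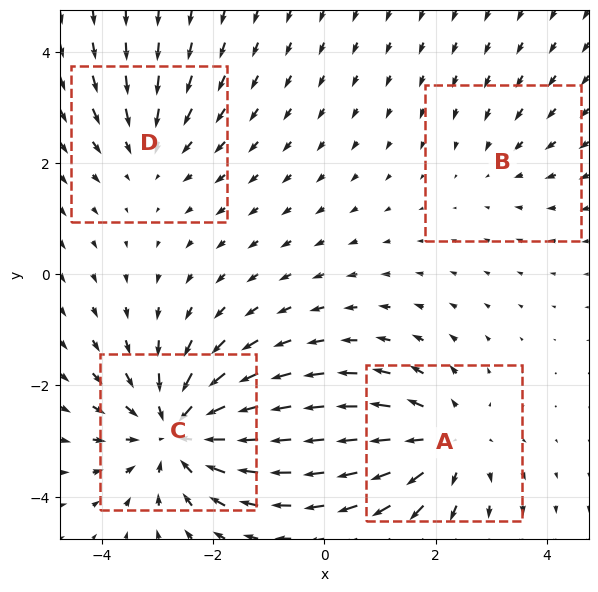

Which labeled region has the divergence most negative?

C

Divergence at each region's feature centre — A: about +4, B: about -2, C: about -6, D: about -3. Region C is most negative.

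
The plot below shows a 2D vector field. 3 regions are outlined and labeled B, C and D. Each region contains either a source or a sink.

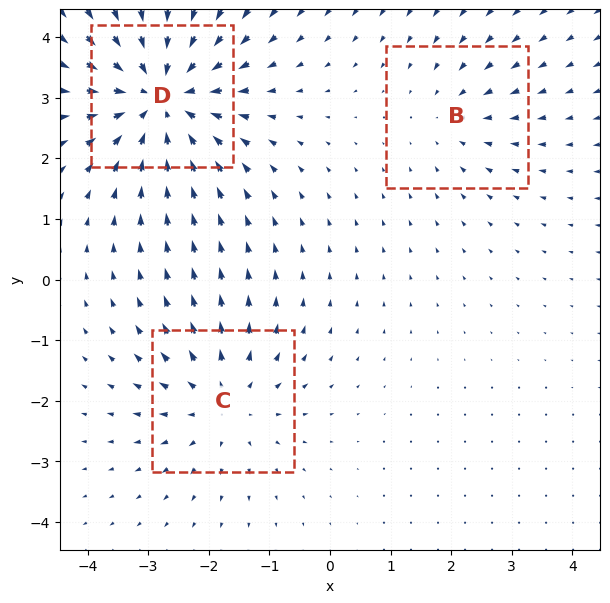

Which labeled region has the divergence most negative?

Divergence at each region's feature centre — B: about -2, C: about +3, D: about -5. Region D is most negative.

D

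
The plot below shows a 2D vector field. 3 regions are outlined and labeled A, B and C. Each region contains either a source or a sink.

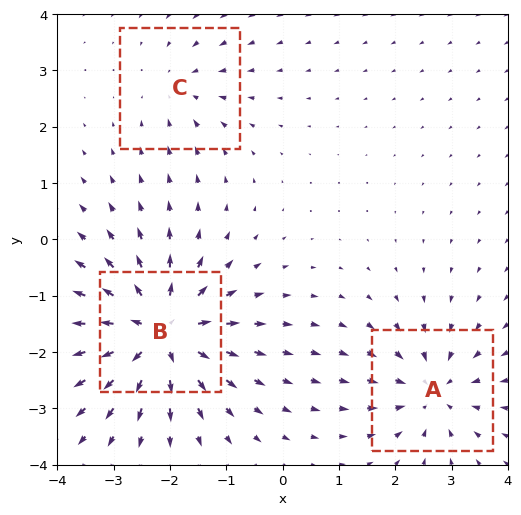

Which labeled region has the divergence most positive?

B

Divergence at each region's feature centre — A: about -4, B: about +6, C: about -2. Region B is most positive.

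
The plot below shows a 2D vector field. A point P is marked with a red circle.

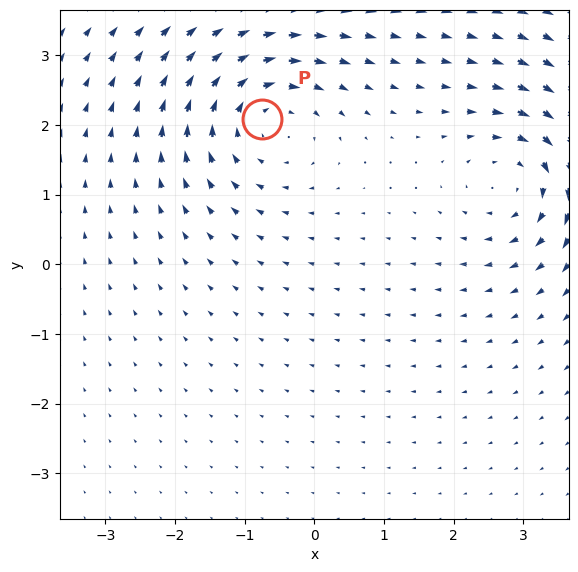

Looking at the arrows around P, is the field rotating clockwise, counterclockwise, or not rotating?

clockwise

Near P at (-0.7, 2.1) the arrows circulate clockwise. The curl (z-component) there is about -5; negative curl means clockwise rotation.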